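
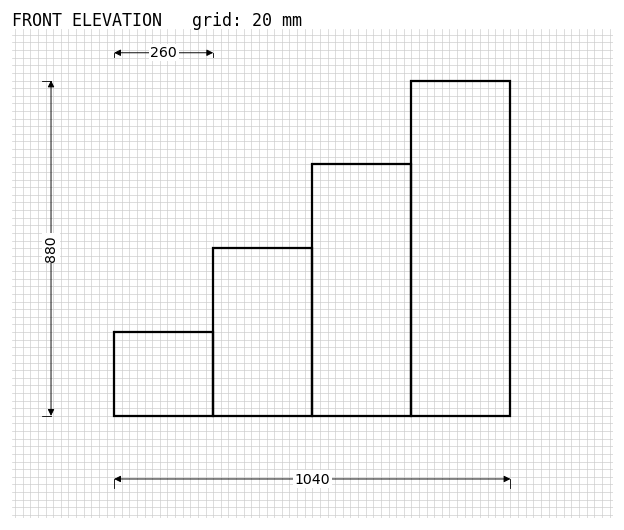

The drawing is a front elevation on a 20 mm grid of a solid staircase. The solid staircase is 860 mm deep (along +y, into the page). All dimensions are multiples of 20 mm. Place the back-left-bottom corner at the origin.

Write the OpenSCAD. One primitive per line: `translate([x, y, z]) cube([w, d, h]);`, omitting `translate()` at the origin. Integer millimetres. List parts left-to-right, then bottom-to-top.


cube([260, 860, 220]);
translate([260, 0, 0]) cube([260, 860, 440]);
translate([520, 0, 0]) cube([260, 860, 660]);
translate([780, 0, 0]) cube([260, 860, 880]);


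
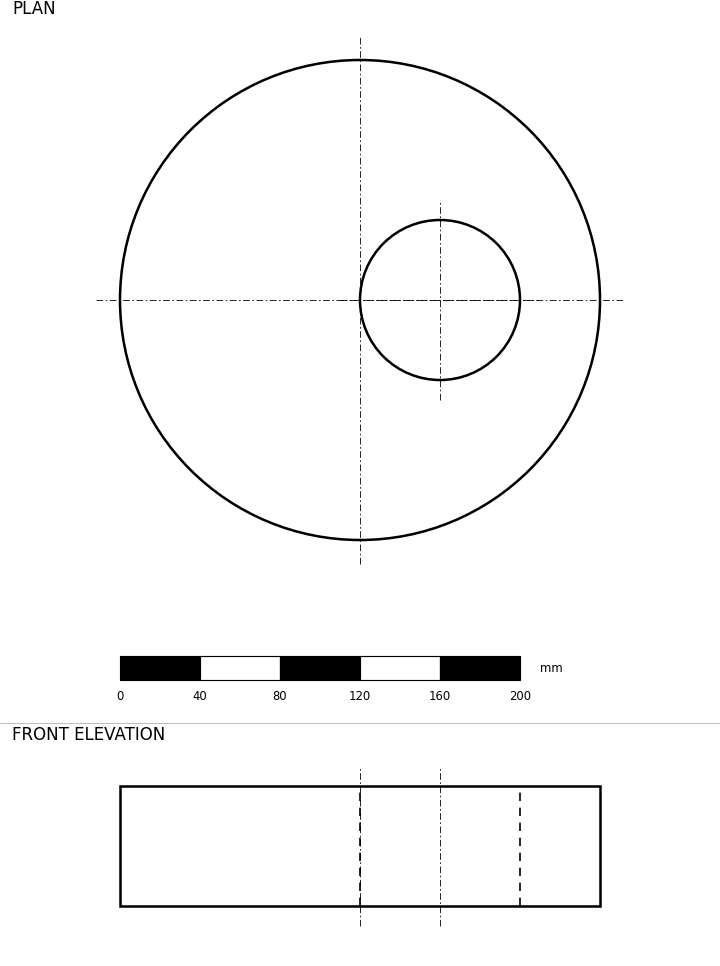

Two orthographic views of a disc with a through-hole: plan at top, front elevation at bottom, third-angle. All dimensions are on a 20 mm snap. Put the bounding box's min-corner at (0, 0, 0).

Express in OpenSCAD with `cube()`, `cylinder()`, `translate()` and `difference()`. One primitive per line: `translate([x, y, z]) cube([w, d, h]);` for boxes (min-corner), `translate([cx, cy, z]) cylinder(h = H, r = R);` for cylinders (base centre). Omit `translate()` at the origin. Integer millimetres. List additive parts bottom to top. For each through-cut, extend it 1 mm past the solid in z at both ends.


difference() {
  translate([120, 120, 0]) cylinder(h = 60, r = 120);
  translate([160, 120, -1]) cylinder(h = 62, r = 40);
}


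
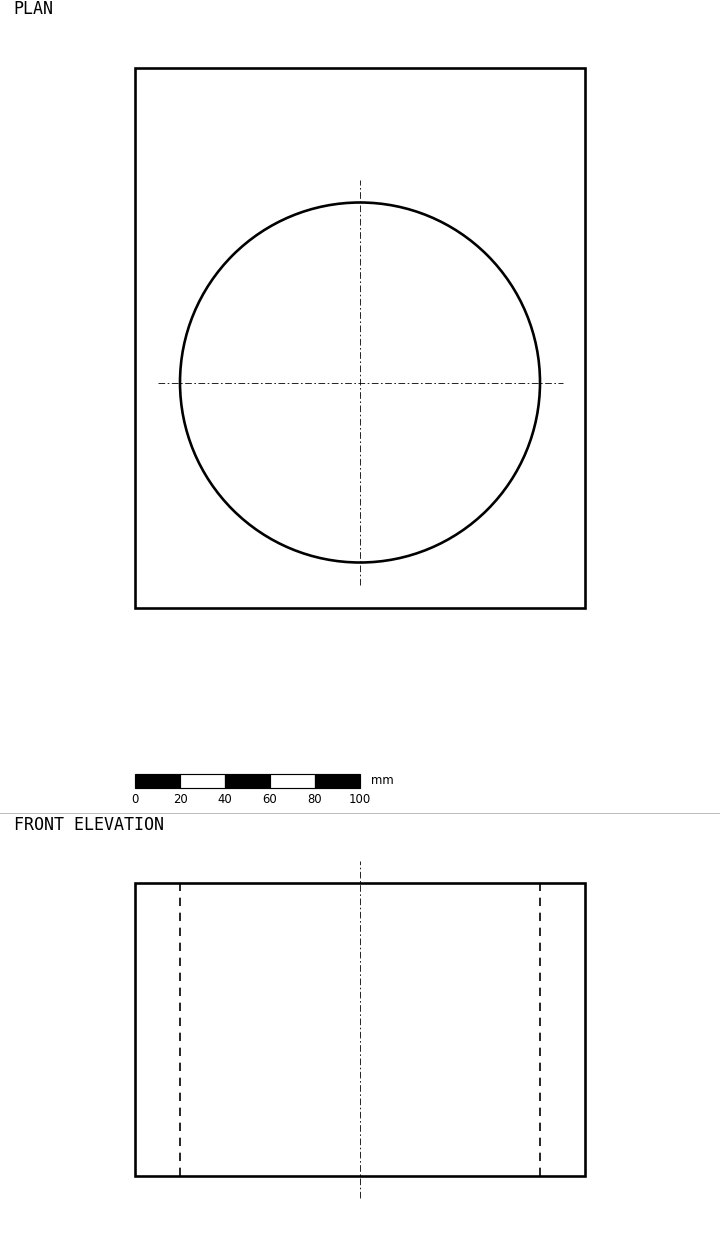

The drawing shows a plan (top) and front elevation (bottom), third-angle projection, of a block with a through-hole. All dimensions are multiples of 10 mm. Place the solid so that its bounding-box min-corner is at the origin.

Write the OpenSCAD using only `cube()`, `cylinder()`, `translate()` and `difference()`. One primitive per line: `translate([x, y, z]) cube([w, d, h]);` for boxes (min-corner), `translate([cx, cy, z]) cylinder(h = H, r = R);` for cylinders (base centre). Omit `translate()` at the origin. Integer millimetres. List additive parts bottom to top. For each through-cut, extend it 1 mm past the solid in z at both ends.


difference() {
  cube([200, 240, 130]);
  translate([100, 100, -1]) cylinder(h = 132, r = 80);
}


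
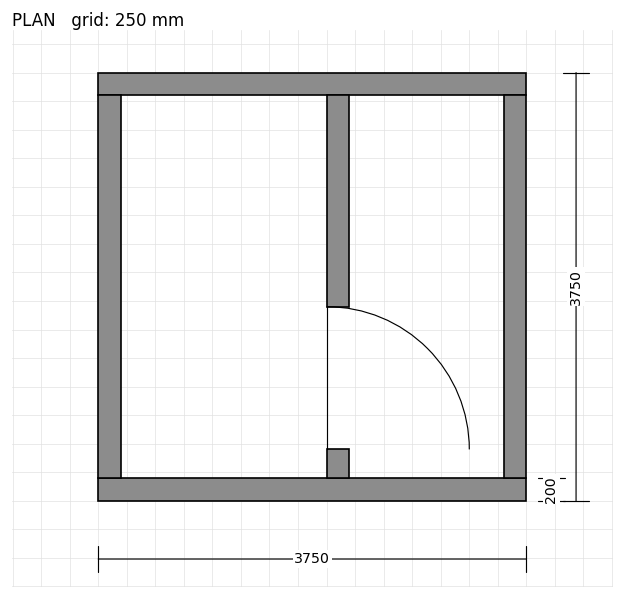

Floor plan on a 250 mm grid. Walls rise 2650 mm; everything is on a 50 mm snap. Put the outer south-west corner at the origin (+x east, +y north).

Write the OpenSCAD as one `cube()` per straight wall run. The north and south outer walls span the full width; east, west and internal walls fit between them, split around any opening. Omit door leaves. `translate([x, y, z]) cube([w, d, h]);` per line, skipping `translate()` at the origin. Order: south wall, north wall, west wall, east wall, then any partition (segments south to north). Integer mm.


cube([3750, 200, 2650]);
translate([0, 3550, 0]) cube([3750, 200, 2650]);
translate([0, 200, 0]) cube([200, 3350, 2650]);
translate([3550, 200, 0]) cube([200, 3350, 2650]);
translate([2000, 200, 0]) cube([200, 250, 2650]);
translate([2000, 1700, 0]) cube([200, 1850, 2650]);


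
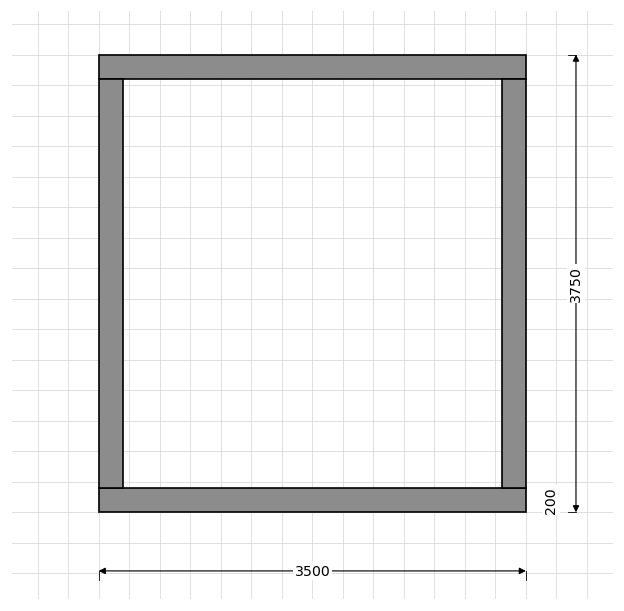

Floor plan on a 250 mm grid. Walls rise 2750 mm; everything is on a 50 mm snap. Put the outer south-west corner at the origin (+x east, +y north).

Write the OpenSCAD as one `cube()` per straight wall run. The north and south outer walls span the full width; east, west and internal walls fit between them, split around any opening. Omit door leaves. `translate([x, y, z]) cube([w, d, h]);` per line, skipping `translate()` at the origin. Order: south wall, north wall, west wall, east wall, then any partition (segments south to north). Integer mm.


cube([3500, 200, 2750]);
translate([0, 3550, 0]) cube([3500, 200, 2750]);
translate([0, 200, 0]) cube([200, 3350, 2750]);
translate([3300, 200, 0]) cube([200, 3350, 2750]);


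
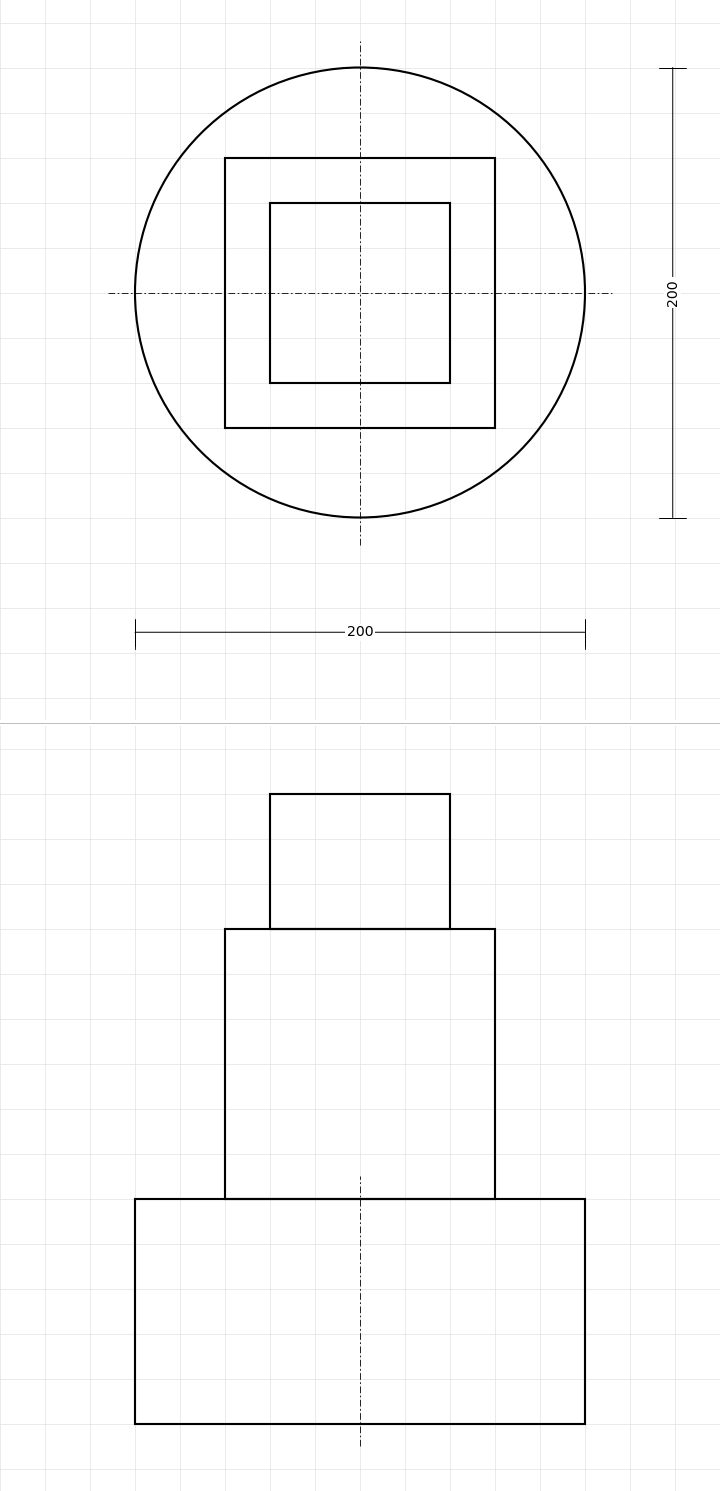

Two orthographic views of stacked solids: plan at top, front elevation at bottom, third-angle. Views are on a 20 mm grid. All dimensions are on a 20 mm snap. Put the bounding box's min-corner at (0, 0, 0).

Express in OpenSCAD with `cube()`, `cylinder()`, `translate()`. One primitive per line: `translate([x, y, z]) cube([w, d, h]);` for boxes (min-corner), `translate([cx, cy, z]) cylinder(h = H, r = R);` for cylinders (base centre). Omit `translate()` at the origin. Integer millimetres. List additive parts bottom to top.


translate([100, 100, 0]) cylinder(h = 100, r = 100);
translate([40, 40, 100]) cube([120, 120, 120]);
translate([60, 60, 220]) cube([80, 80, 60]);


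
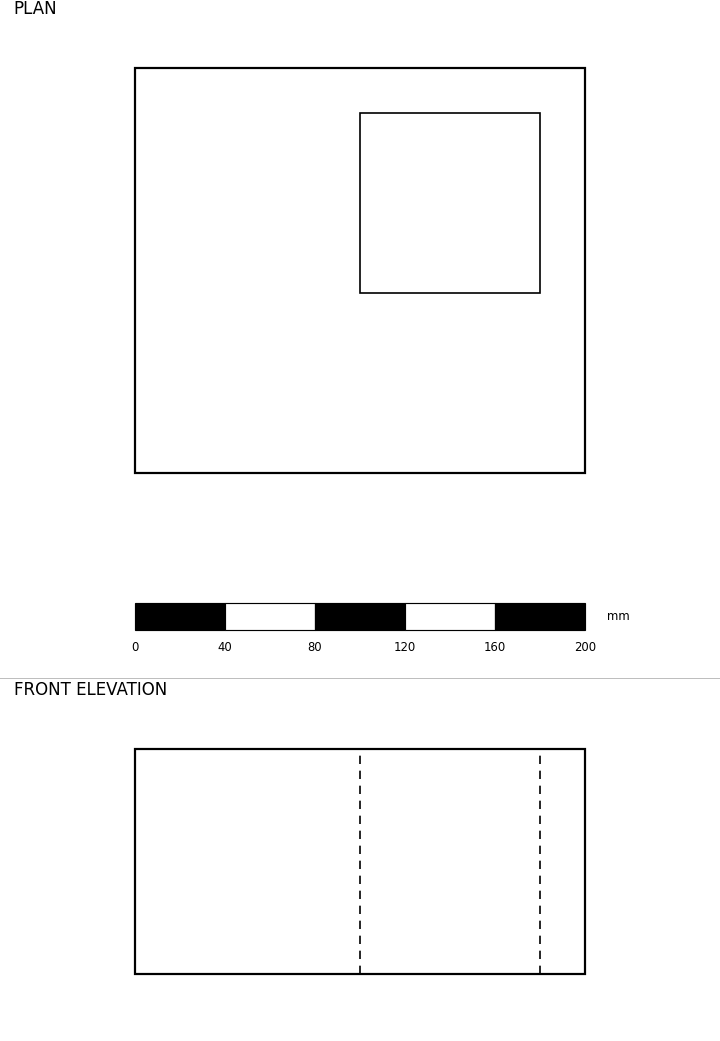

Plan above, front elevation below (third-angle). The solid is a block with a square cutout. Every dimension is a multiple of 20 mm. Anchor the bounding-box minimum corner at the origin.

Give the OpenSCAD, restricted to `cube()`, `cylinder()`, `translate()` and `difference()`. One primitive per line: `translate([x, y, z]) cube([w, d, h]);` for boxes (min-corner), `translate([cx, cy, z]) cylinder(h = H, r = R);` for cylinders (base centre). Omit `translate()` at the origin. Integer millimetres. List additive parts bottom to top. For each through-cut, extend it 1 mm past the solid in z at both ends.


difference() {
  cube([200, 180, 100]);
  translate([100, 80, -1]) cube([80, 80, 102]);
}


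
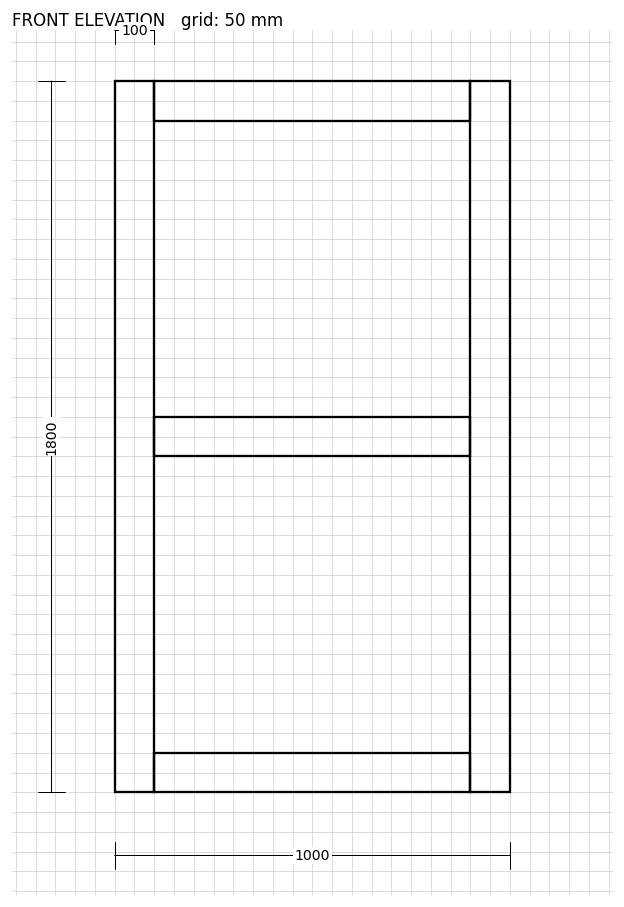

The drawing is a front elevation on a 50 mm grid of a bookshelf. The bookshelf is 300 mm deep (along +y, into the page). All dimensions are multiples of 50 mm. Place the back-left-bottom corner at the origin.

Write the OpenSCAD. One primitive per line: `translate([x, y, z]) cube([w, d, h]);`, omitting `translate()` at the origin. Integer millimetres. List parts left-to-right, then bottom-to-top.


cube([100, 300, 1800]);
translate([100, 0, 0]) cube([800, 300, 100]);
translate([100, 0, 850]) cube([800, 300, 100]);
translate([100, 0, 1700]) cube([800, 300, 100]);
translate([900, 0, 0]) cube([100, 300, 1800]);


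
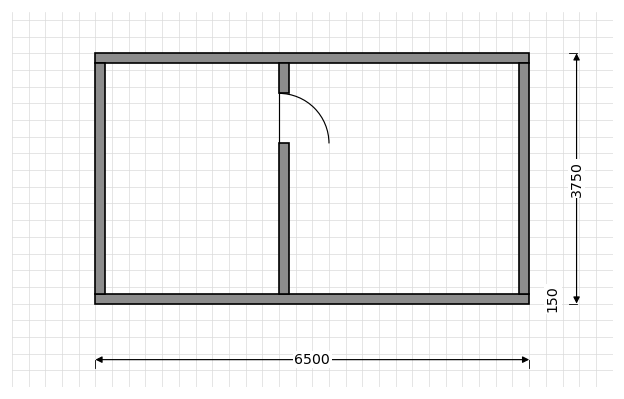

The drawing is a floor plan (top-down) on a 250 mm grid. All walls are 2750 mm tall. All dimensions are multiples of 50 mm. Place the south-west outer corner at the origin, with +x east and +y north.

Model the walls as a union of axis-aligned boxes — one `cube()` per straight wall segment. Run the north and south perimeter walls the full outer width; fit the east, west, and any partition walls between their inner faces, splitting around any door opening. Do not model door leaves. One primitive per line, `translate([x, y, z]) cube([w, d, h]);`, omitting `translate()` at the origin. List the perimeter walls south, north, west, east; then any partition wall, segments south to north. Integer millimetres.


cube([6500, 150, 2750]);
translate([0, 3600, 0]) cube([6500, 150, 2750]);
translate([0, 150, 0]) cube([150, 3450, 2750]);
translate([6350, 150, 0]) cube([150, 3450, 2750]);
translate([2750, 150, 0]) cube([150, 2250, 2750]);
translate([2750, 3150, 0]) cube([150, 450, 2750]);


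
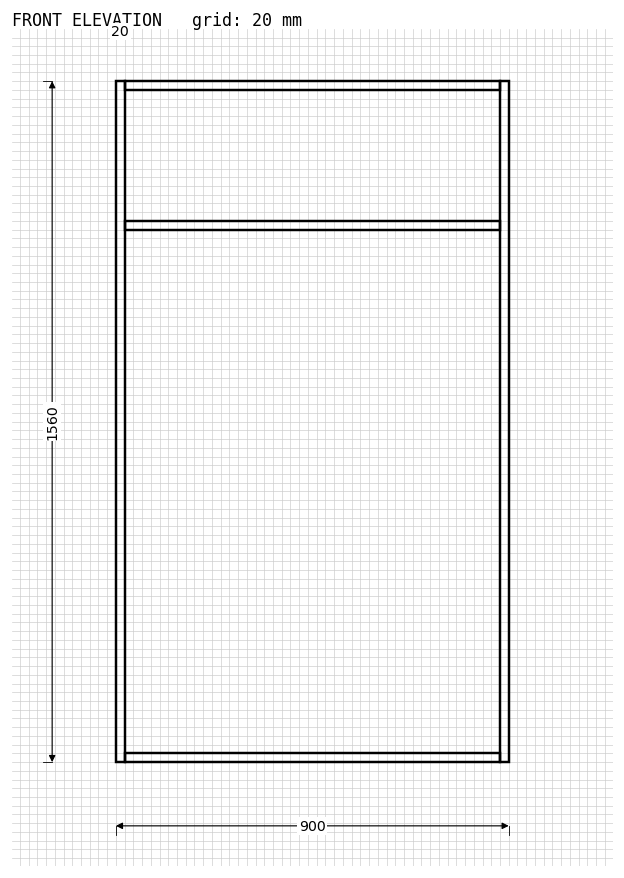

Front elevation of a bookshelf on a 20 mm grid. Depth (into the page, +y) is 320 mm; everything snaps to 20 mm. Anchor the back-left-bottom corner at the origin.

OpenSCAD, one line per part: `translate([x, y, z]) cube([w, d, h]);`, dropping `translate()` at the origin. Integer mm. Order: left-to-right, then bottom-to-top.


cube([20, 320, 1560]);
translate([20, 0, 0]) cube([860, 320, 20]);
translate([20, 0, 1220]) cube([860, 320, 20]);
translate([20, 0, 1540]) cube([860, 320, 20]);
translate([880, 0, 0]) cube([20, 320, 1560]);


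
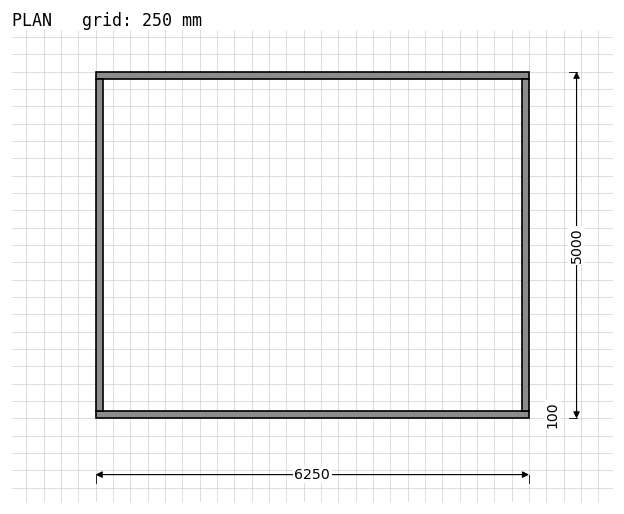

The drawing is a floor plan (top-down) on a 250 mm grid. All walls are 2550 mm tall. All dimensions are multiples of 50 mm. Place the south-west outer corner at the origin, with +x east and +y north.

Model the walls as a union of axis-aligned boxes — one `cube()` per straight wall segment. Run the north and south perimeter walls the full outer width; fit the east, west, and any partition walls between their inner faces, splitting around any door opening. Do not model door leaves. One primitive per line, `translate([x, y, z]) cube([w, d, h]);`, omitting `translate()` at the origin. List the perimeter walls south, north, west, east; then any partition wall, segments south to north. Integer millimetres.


cube([6250, 100, 2550]);
translate([0, 4900, 0]) cube([6250, 100, 2550]);
translate([0, 100, 0]) cube([100, 4800, 2550]);
translate([6150, 100, 0]) cube([100, 4800, 2550]);


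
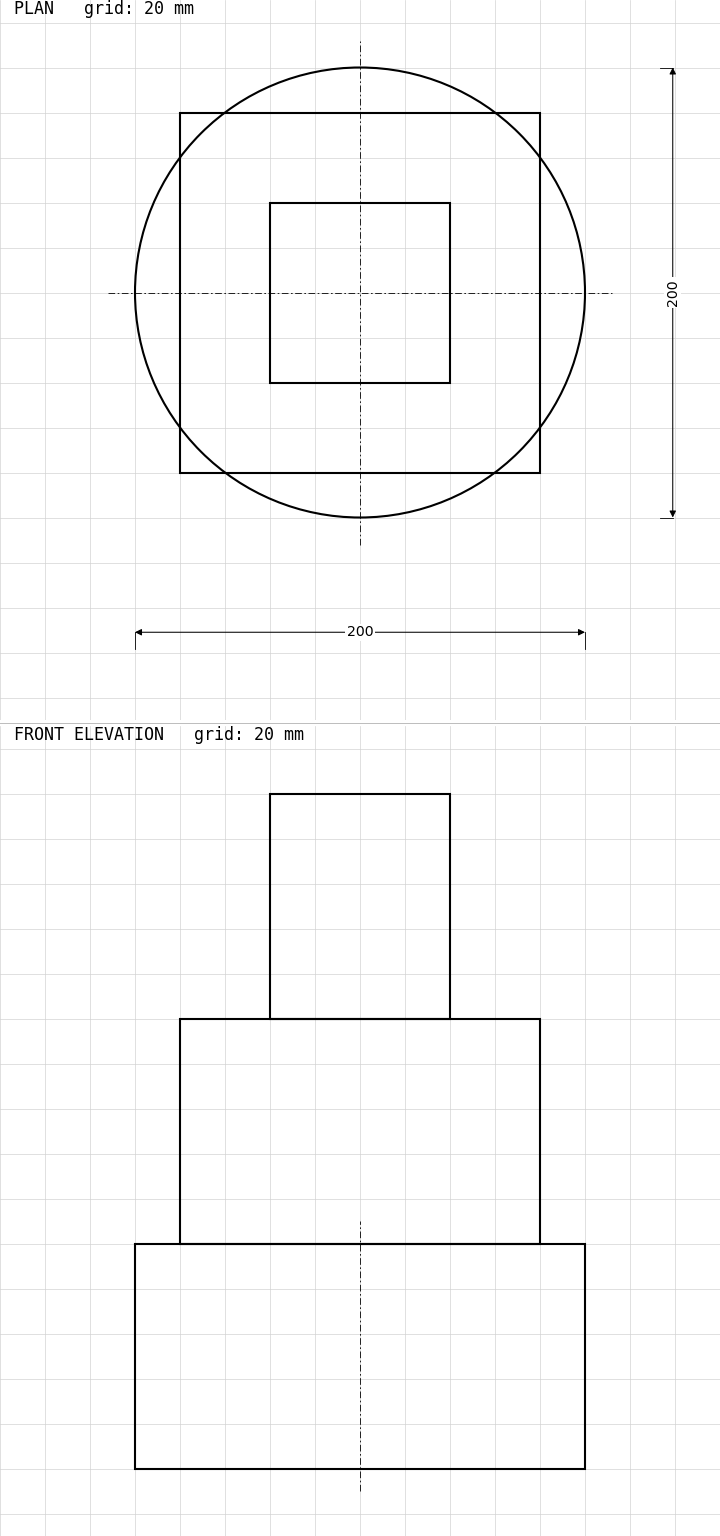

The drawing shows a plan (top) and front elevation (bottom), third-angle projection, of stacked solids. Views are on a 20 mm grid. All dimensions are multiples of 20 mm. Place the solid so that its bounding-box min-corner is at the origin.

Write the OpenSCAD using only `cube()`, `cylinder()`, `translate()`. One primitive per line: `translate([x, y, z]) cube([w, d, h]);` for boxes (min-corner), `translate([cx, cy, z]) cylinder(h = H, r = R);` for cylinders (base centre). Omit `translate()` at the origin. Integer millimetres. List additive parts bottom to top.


translate([100, 100, 0]) cylinder(h = 100, r = 100);
translate([20, 20, 100]) cube([160, 160, 100]);
translate([60, 60, 200]) cube([80, 80, 100]);


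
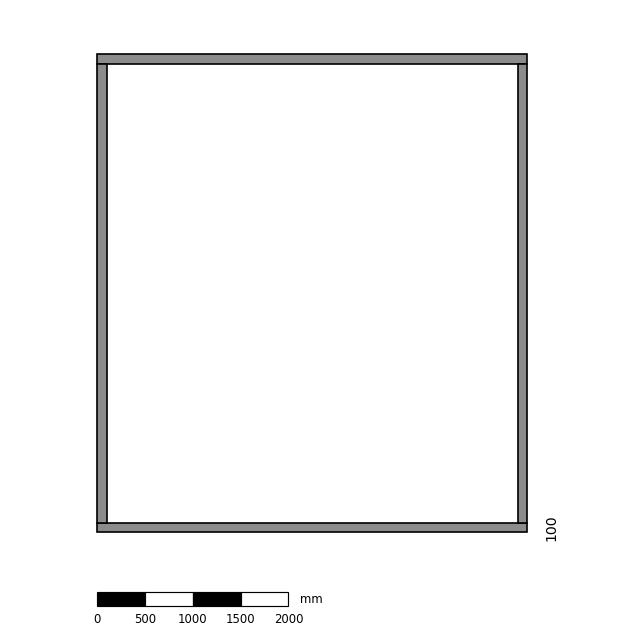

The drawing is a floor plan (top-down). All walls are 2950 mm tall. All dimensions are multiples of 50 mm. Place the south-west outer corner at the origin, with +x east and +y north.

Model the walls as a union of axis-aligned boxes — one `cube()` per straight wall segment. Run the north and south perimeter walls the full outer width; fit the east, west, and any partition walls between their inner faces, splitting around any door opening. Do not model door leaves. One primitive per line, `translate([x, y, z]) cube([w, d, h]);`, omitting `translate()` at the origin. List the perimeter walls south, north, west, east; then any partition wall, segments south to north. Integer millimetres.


cube([4500, 100, 2950]);
translate([0, 4900, 0]) cube([4500, 100, 2950]);
translate([0, 100, 0]) cube([100, 4800, 2950]);
translate([4400, 100, 0]) cube([100, 4800, 2950]);


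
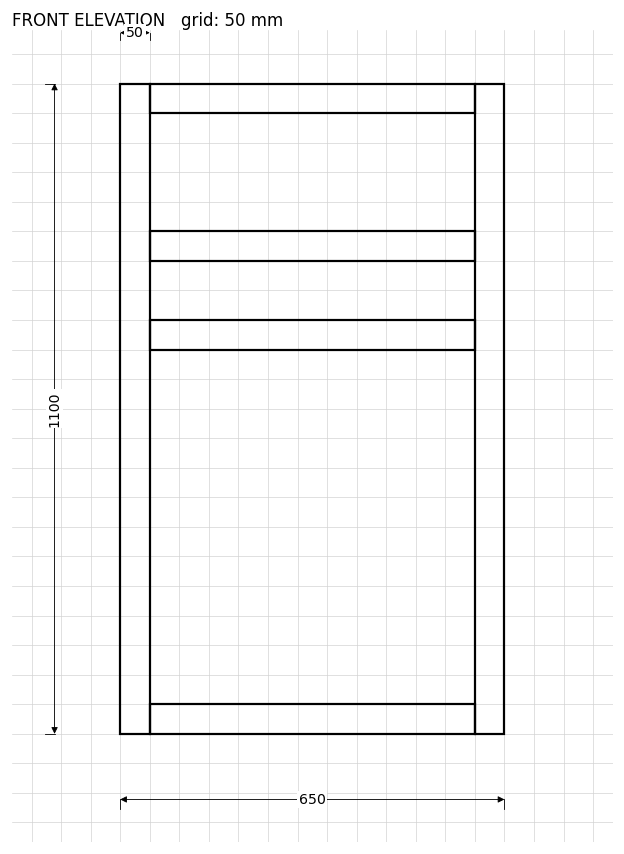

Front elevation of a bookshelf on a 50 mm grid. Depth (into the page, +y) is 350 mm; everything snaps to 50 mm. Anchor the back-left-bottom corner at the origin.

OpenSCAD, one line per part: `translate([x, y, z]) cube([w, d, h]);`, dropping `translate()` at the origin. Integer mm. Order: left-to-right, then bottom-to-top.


cube([50, 350, 1100]);
translate([50, 0, 0]) cube([550, 350, 50]);
translate([50, 0, 650]) cube([550, 350, 50]);
translate([50, 0, 800]) cube([550, 350, 50]);
translate([50, 0, 1050]) cube([550, 350, 50]);
translate([600, 0, 0]) cube([50, 350, 1100]);


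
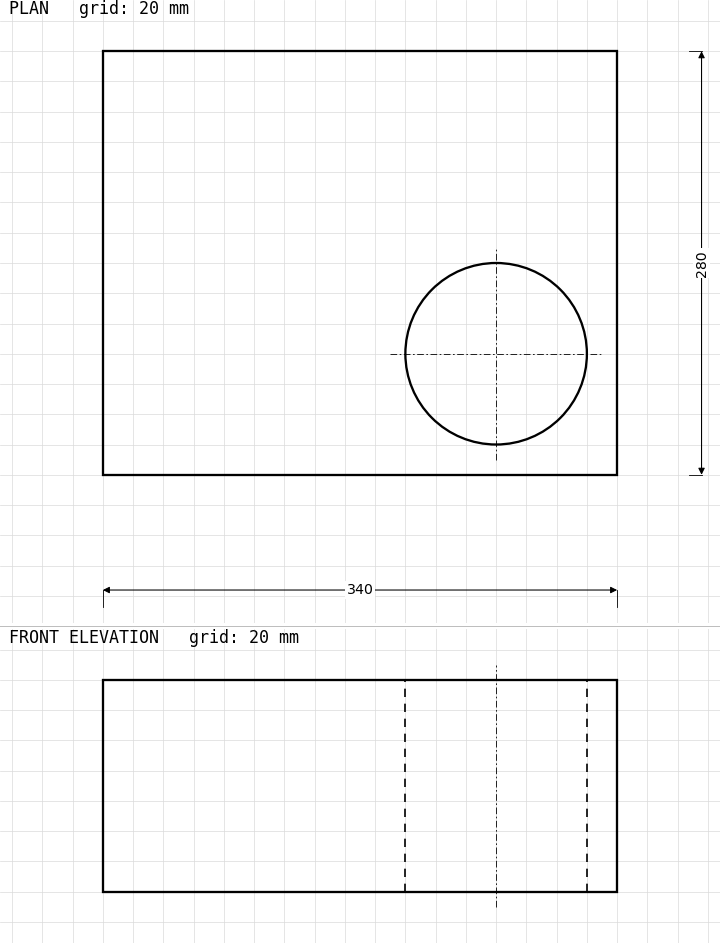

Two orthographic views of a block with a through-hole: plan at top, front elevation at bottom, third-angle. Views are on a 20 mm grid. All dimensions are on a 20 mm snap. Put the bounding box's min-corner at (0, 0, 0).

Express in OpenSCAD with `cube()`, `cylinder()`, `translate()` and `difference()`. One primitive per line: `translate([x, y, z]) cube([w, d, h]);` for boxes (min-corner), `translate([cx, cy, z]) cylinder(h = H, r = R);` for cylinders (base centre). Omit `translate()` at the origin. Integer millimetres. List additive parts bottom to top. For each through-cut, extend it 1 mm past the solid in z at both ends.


difference() {
  cube([340, 280, 140]);
  translate([260, 80, -1]) cylinder(h = 142, r = 60);
}


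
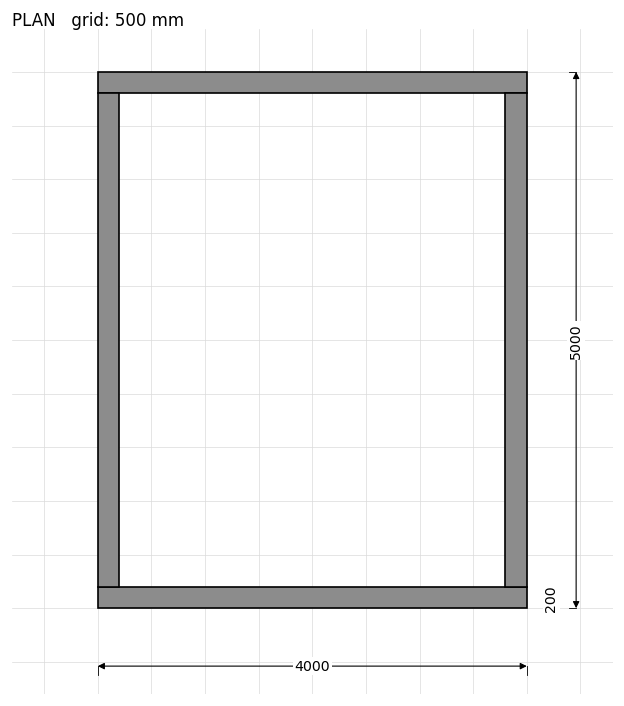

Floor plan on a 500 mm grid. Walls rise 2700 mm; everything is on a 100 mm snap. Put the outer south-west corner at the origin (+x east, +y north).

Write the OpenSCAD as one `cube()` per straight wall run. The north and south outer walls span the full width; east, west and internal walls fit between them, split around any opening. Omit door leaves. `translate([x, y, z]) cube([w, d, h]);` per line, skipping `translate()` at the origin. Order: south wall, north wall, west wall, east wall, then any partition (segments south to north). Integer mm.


cube([4000, 200, 2700]);
translate([0, 4800, 0]) cube([4000, 200, 2700]);
translate([0, 200, 0]) cube([200, 4600, 2700]);
translate([3800, 200, 0]) cube([200, 4600, 2700]);


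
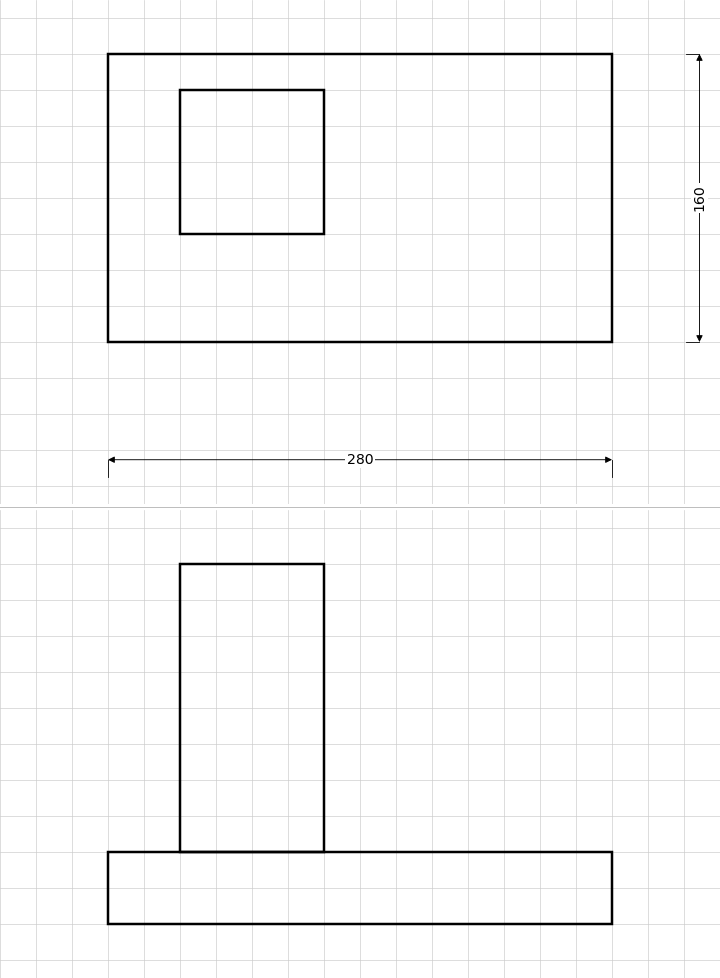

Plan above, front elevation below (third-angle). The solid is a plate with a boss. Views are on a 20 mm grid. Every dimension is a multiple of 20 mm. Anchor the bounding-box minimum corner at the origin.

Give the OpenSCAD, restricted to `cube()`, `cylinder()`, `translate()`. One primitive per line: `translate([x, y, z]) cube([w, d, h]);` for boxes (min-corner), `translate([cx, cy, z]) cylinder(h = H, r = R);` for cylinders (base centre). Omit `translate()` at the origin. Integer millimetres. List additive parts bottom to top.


cube([280, 160, 40]);
translate([40, 60, 40]) cube([80, 80, 160]);


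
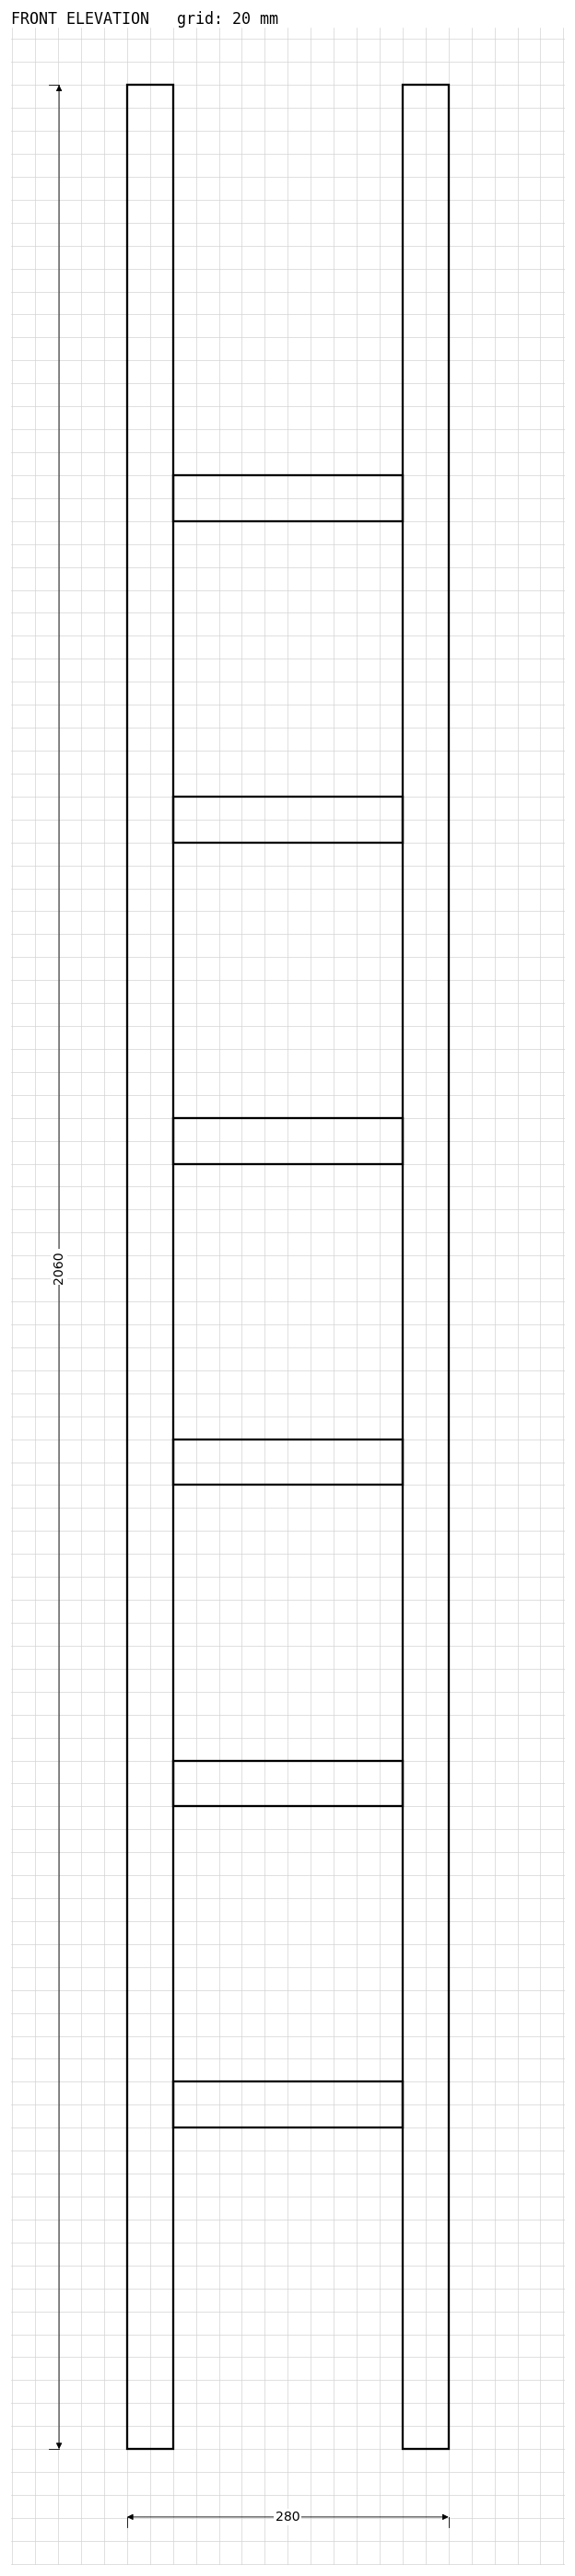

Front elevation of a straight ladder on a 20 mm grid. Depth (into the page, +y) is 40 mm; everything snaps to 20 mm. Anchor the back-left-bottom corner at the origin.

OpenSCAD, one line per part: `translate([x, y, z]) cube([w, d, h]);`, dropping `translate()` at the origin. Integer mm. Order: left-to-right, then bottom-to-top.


cube([40, 40, 2060]);
translate([40, 0, 280]) cube([200, 40, 40]);
translate([40, 0, 560]) cube([200, 40, 40]);
translate([40, 0, 840]) cube([200, 40, 40]);
translate([40, 0, 1120]) cube([200, 40, 40]);
translate([40, 0, 1400]) cube([200, 40, 40]);
translate([40, 0, 1680]) cube([200, 40, 40]);
translate([240, 0, 0]) cube([40, 40, 2060]);


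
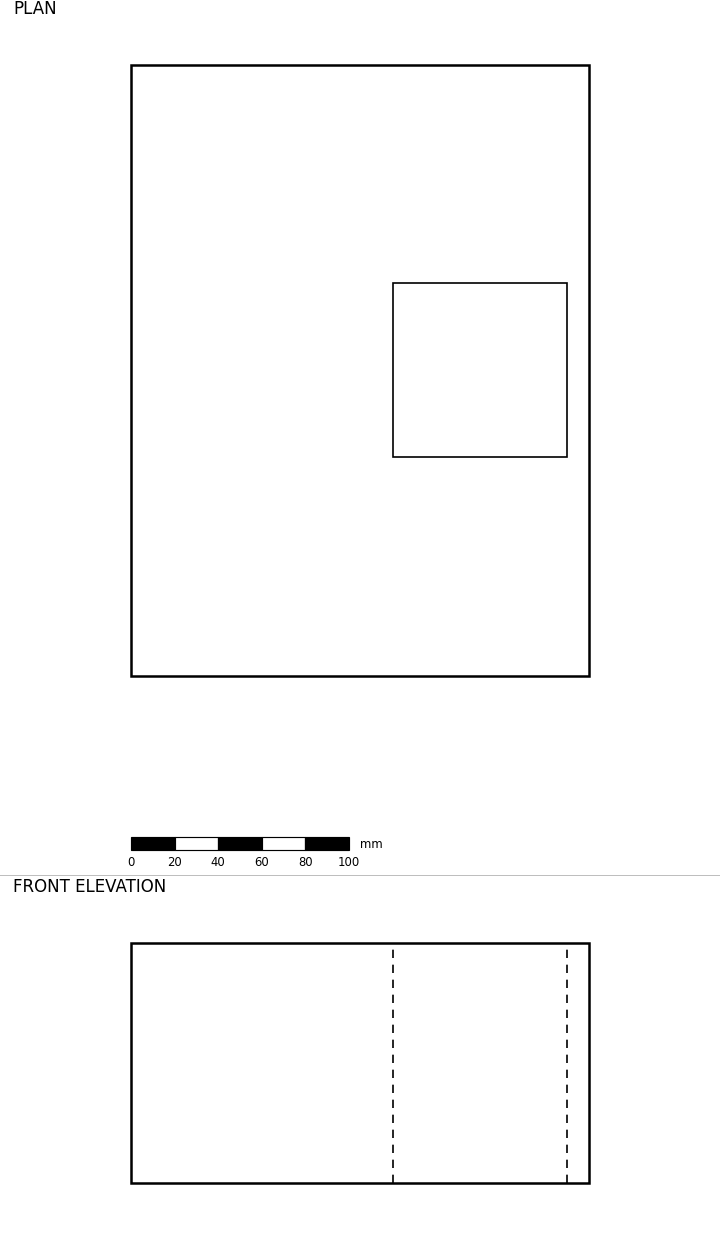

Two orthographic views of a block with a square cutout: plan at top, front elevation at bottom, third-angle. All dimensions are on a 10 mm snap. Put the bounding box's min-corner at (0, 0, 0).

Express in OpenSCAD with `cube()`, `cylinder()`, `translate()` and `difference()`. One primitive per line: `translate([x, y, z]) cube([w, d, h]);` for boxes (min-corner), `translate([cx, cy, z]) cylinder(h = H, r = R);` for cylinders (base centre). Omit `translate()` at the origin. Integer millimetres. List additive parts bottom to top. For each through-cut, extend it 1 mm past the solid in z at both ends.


difference() {
  cube([210, 280, 110]);
  translate([120, 100, -1]) cube([80, 80, 112]);
}


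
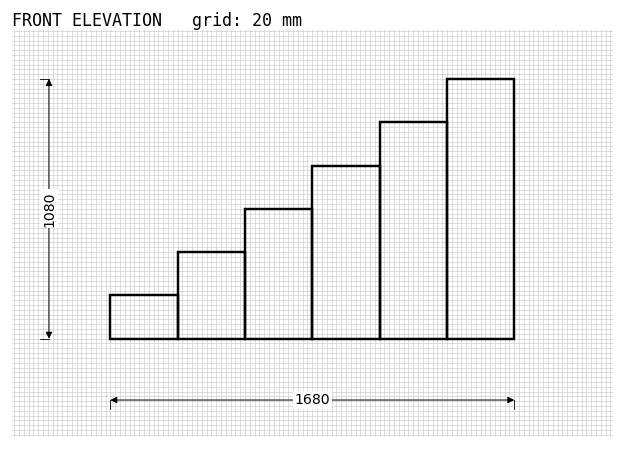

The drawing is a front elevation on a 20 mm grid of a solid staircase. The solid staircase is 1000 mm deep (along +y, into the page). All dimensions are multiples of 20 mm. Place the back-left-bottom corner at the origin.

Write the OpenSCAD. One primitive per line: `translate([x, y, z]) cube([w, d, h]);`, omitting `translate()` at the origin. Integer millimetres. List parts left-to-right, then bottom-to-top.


cube([280, 1000, 180]);
translate([280, 0, 0]) cube([280, 1000, 360]);
translate([560, 0, 0]) cube([280, 1000, 540]);
translate([840, 0, 0]) cube([280, 1000, 720]);
translate([1120, 0, 0]) cube([280, 1000, 900]);
translate([1400, 0, 0]) cube([280, 1000, 1080]);


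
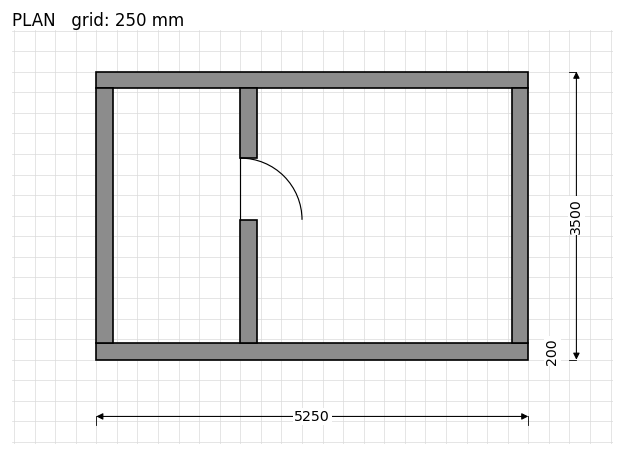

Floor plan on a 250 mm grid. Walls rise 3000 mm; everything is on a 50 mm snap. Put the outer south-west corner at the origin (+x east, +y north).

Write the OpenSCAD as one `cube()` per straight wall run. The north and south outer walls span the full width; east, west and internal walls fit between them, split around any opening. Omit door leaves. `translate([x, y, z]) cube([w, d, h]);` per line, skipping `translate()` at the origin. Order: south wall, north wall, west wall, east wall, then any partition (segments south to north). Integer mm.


cube([5250, 200, 3000]);
translate([0, 3300, 0]) cube([5250, 200, 3000]);
translate([0, 200, 0]) cube([200, 3100, 3000]);
translate([5050, 200, 0]) cube([200, 3100, 3000]);
translate([1750, 200, 0]) cube([200, 1500, 3000]);
translate([1750, 2450, 0]) cube([200, 850, 3000]);


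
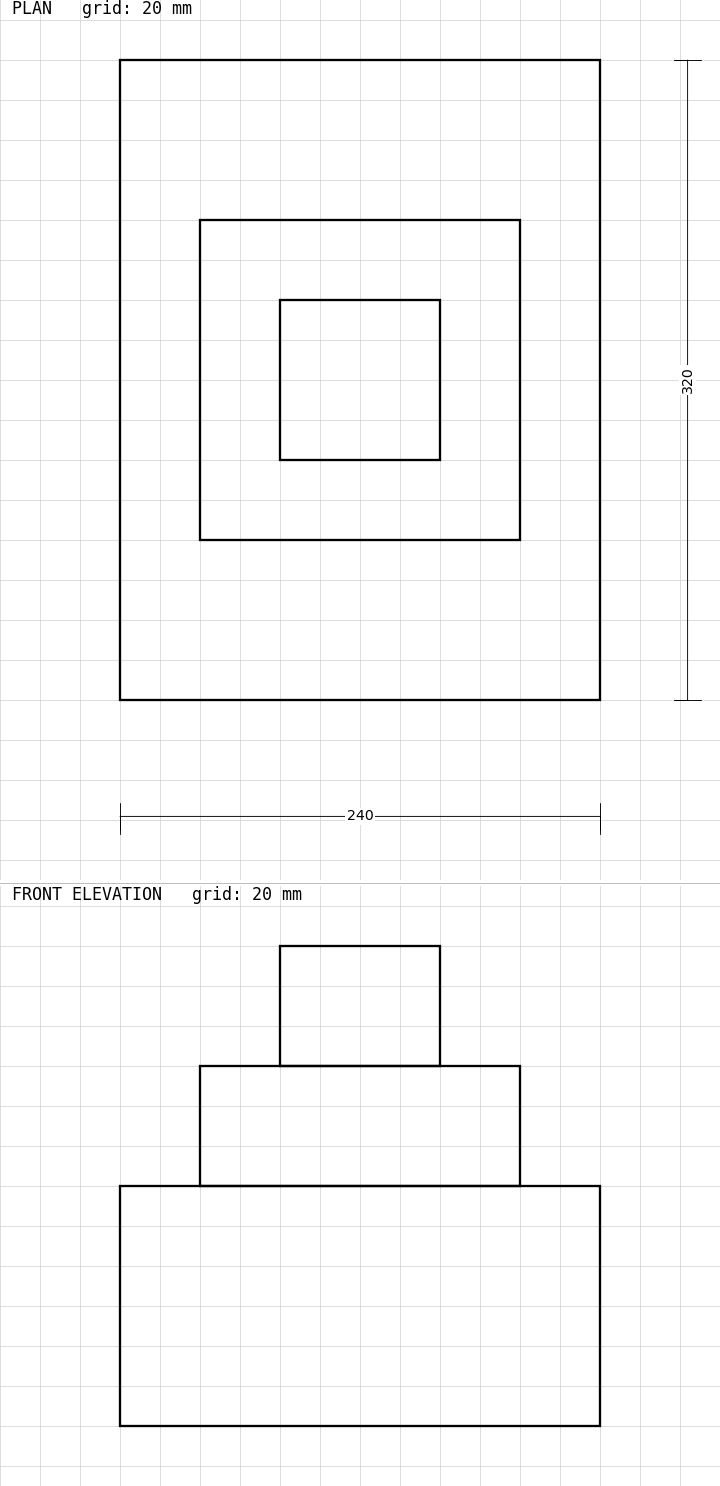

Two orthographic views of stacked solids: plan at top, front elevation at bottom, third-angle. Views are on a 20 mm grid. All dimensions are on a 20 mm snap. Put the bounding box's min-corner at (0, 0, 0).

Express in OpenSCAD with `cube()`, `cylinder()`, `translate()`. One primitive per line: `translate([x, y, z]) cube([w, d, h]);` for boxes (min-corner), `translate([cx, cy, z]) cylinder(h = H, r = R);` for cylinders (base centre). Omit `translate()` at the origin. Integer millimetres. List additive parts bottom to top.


cube([240, 320, 120]);
translate([40, 80, 120]) cube([160, 160, 60]);
translate([80, 120, 180]) cube([80, 80, 60]);


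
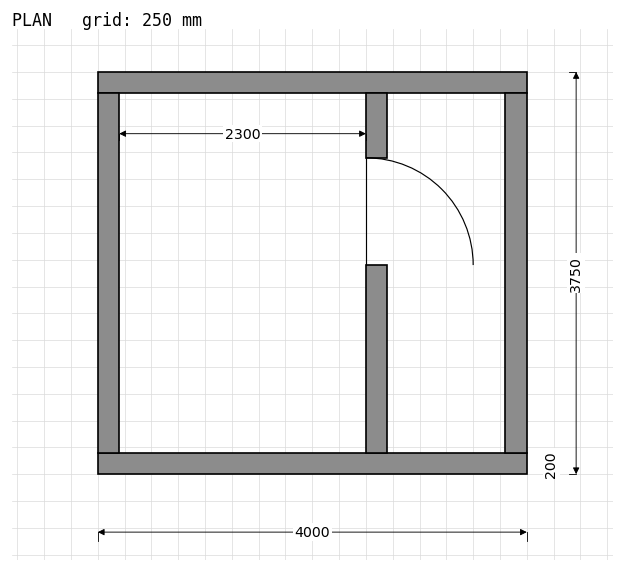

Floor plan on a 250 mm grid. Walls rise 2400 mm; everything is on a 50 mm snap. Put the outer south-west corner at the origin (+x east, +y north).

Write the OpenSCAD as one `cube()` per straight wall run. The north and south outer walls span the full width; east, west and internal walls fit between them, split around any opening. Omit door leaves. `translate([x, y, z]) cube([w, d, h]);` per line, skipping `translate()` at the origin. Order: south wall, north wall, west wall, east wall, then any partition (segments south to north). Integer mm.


cube([4000, 200, 2400]);
translate([0, 3550, 0]) cube([4000, 200, 2400]);
translate([0, 200, 0]) cube([200, 3350, 2400]);
translate([3800, 200, 0]) cube([200, 3350, 2400]);
translate([2500, 200, 0]) cube([200, 1750, 2400]);
translate([2500, 2950, 0]) cube([200, 600, 2400]);


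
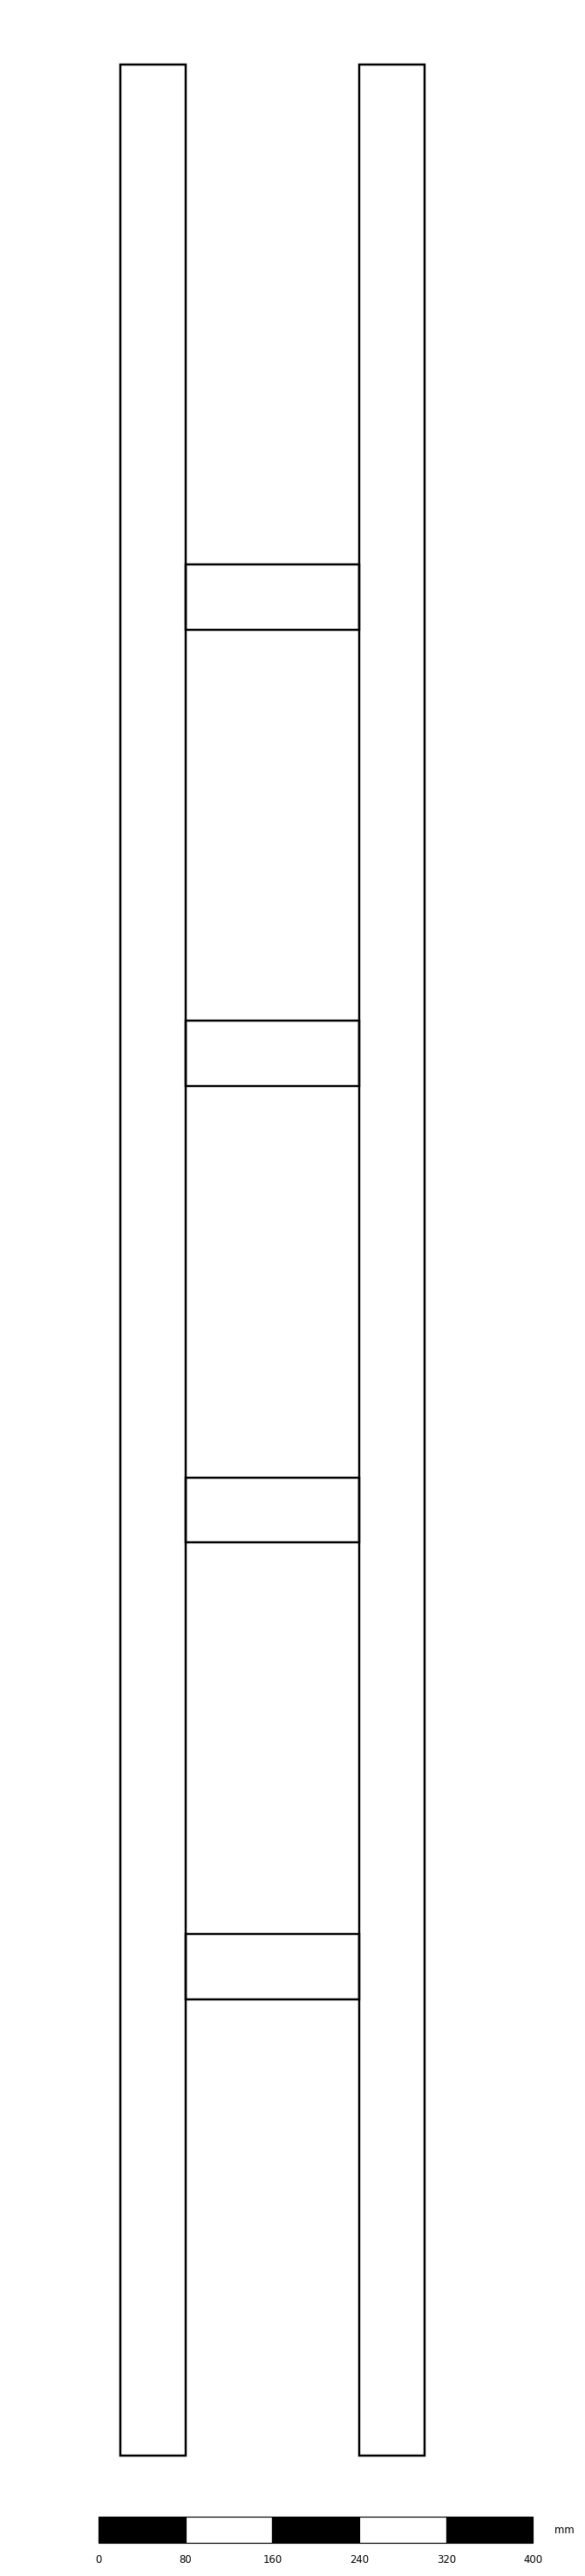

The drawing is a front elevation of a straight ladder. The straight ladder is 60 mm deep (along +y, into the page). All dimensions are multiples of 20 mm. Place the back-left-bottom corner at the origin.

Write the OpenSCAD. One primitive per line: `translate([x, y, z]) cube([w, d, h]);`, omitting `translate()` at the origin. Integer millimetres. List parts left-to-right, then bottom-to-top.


cube([60, 60, 2200]);
translate([60, 0, 420]) cube([160, 60, 60]);
translate([60, 0, 840]) cube([160, 60, 60]);
translate([60, 0, 1260]) cube([160, 60, 60]);
translate([60, 0, 1680]) cube([160, 60, 60]);
translate([220, 0, 0]) cube([60, 60, 2200]);


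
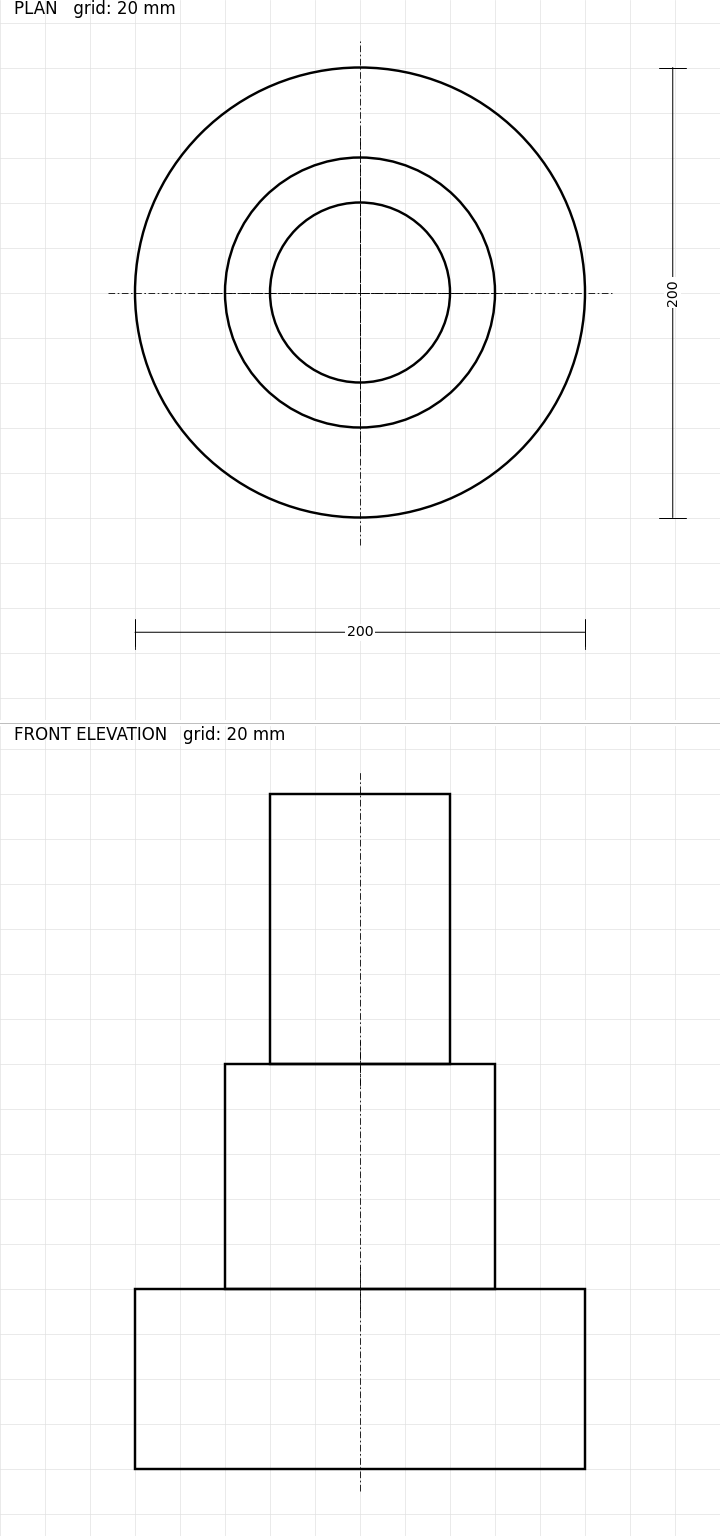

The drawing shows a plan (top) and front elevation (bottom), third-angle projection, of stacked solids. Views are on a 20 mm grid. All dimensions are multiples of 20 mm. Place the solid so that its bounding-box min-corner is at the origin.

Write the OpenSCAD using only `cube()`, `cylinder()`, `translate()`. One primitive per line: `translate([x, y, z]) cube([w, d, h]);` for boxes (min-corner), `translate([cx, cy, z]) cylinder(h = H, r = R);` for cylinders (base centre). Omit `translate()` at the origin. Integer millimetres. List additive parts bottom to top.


translate([100, 100, 0]) cylinder(h = 80, r = 100);
translate([100, 100, 80]) cylinder(h = 100, r = 60);
translate([100, 100, 180]) cylinder(h = 120, r = 40);


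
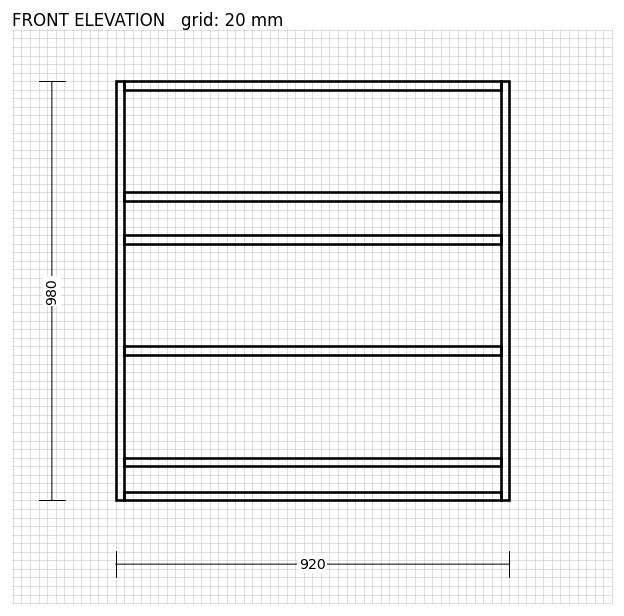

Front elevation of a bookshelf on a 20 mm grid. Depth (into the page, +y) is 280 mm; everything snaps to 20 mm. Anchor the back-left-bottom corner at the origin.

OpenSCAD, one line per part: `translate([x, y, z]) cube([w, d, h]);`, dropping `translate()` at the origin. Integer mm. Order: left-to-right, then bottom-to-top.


cube([20, 280, 980]);
translate([20, 0, 0]) cube([880, 280, 20]);
translate([20, 0, 80]) cube([880, 280, 20]);
translate([20, 0, 340]) cube([880, 280, 20]);
translate([20, 0, 600]) cube([880, 280, 20]);
translate([20, 0, 700]) cube([880, 280, 20]);
translate([20, 0, 960]) cube([880, 280, 20]);
translate([900, 0, 0]) cube([20, 280, 980]);


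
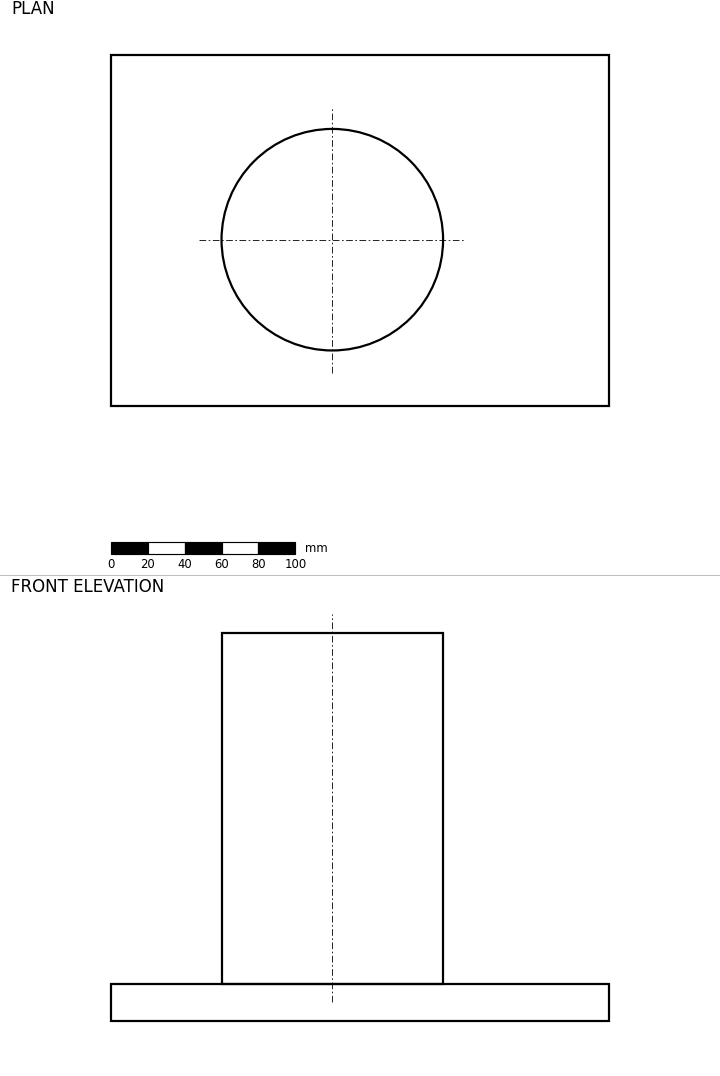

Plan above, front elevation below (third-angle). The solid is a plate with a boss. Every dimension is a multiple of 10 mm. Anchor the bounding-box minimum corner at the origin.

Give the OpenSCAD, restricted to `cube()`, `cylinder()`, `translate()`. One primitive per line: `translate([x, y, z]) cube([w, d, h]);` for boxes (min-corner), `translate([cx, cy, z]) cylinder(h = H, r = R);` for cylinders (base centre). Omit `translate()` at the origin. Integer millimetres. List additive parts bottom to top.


cube([270, 190, 20]);
translate([120, 90, 20]) cylinder(h = 190, r = 60);


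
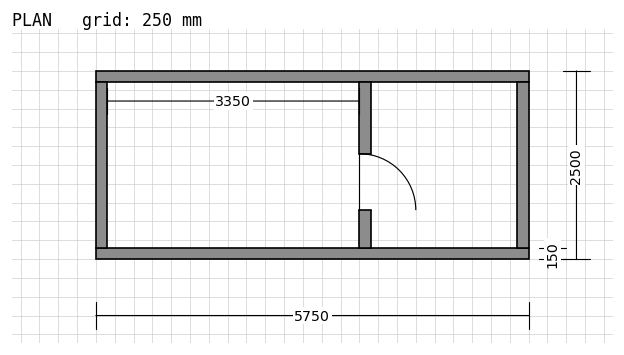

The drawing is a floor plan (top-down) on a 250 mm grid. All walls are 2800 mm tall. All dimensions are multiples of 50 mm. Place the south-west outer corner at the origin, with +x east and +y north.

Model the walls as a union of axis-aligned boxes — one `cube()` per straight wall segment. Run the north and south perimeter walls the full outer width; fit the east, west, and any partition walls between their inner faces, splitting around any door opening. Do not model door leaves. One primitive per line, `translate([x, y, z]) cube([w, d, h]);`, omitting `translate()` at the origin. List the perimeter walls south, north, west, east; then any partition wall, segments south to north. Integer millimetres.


cube([5750, 150, 2800]);
translate([0, 2350, 0]) cube([5750, 150, 2800]);
translate([0, 150, 0]) cube([150, 2200, 2800]);
translate([5600, 150, 0]) cube([150, 2200, 2800]);
translate([3500, 150, 0]) cube([150, 500, 2800]);
translate([3500, 1400, 0]) cube([150, 950, 2800]);


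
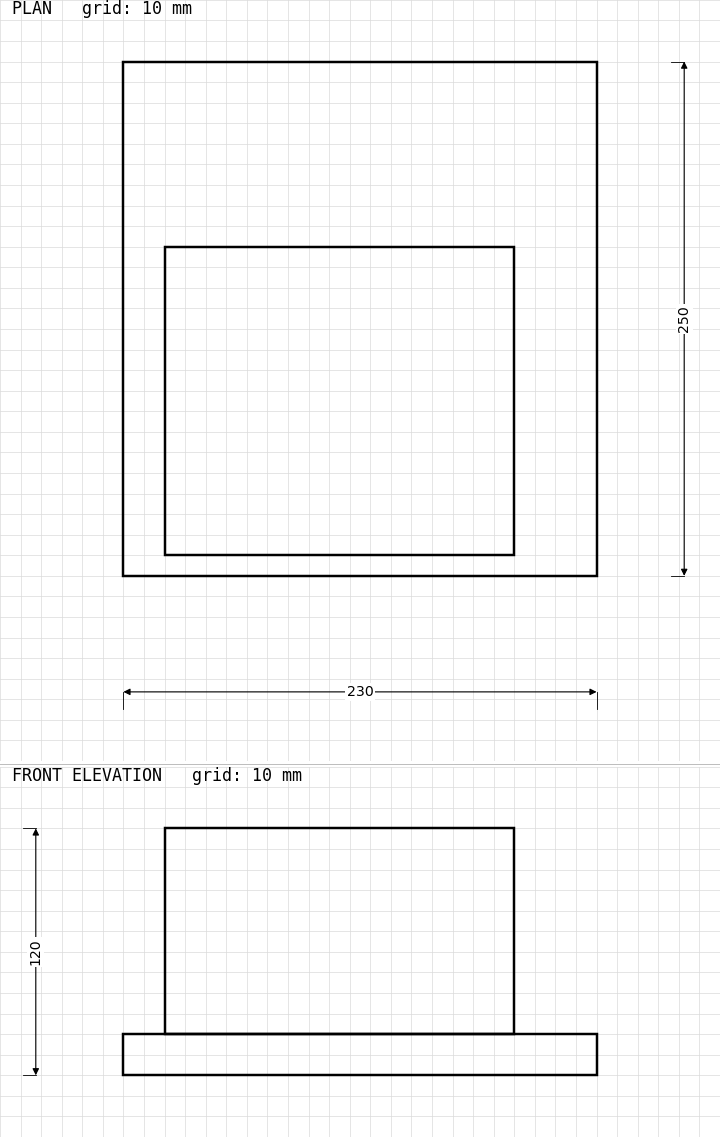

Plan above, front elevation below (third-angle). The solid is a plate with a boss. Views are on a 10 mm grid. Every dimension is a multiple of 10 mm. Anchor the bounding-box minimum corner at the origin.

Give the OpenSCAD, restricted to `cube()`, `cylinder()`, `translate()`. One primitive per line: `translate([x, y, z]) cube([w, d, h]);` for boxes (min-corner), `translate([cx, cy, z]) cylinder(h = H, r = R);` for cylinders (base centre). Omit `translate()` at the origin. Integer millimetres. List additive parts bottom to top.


cube([230, 250, 20]);
translate([20, 10, 20]) cube([170, 150, 100]);


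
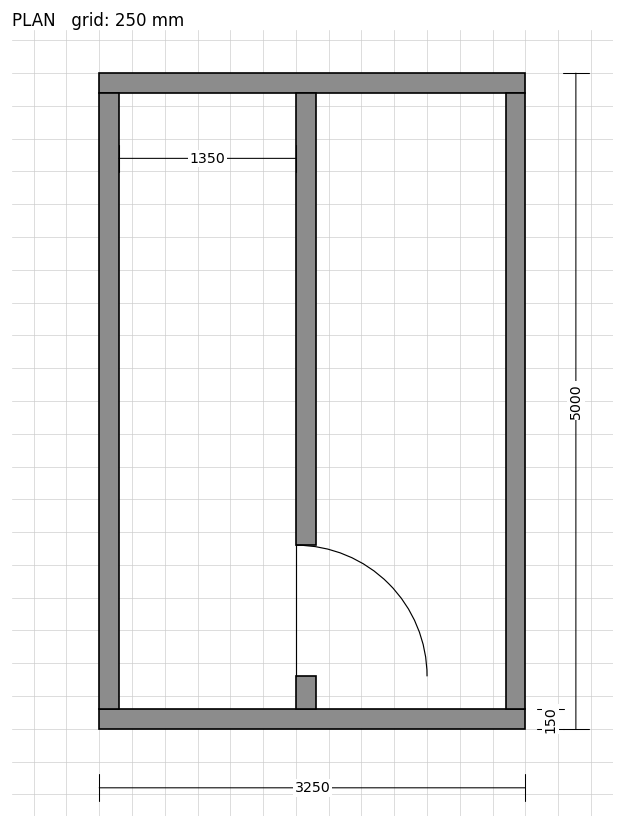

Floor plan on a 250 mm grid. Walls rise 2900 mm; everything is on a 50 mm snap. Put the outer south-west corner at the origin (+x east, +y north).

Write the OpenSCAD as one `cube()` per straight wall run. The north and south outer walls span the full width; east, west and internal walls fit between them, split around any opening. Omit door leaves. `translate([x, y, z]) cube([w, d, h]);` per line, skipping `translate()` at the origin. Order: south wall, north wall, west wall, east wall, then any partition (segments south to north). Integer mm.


cube([3250, 150, 2900]);
translate([0, 4850, 0]) cube([3250, 150, 2900]);
translate([0, 150, 0]) cube([150, 4700, 2900]);
translate([3100, 150, 0]) cube([150, 4700, 2900]);
translate([1500, 150, 0]) cube([150, 250, 2900]);
translate([1500, 1400, 0]) cube([150, 3450, 2900]);


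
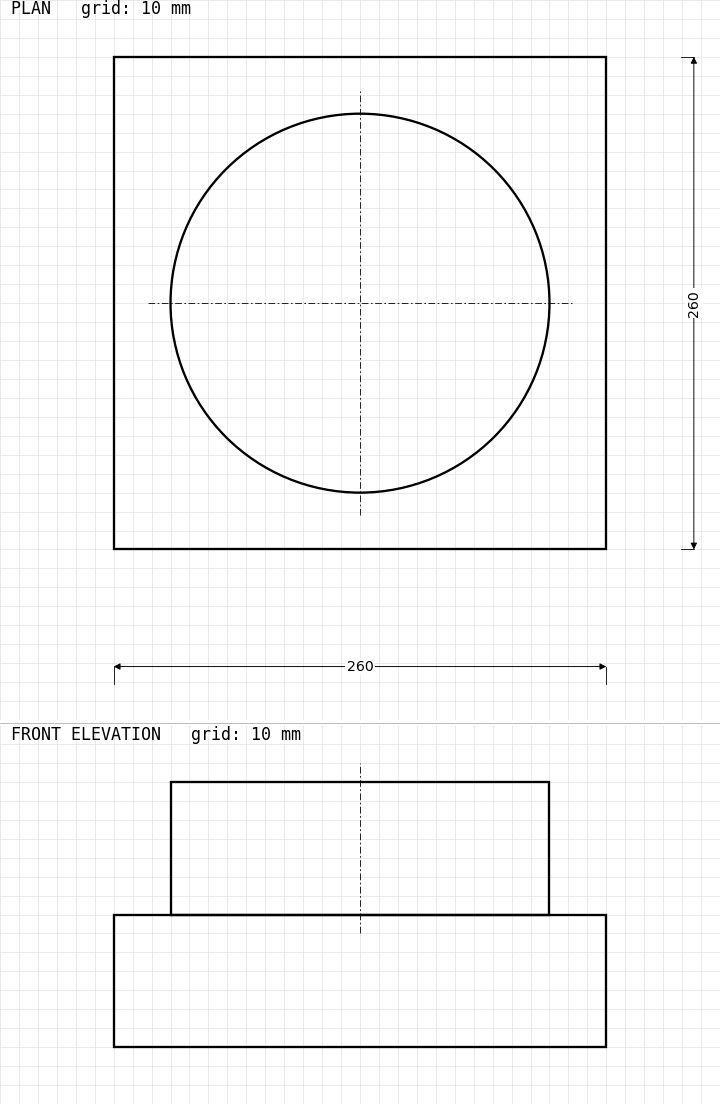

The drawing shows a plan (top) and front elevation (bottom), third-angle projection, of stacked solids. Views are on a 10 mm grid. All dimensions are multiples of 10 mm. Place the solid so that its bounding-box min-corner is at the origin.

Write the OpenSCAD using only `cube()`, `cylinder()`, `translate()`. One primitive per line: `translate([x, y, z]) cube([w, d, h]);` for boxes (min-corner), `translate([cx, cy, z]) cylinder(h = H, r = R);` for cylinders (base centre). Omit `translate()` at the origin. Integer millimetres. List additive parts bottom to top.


cube([260, 260, 70]);
translate([130, 130, 70]) cylinder(h = 70, r = 100);


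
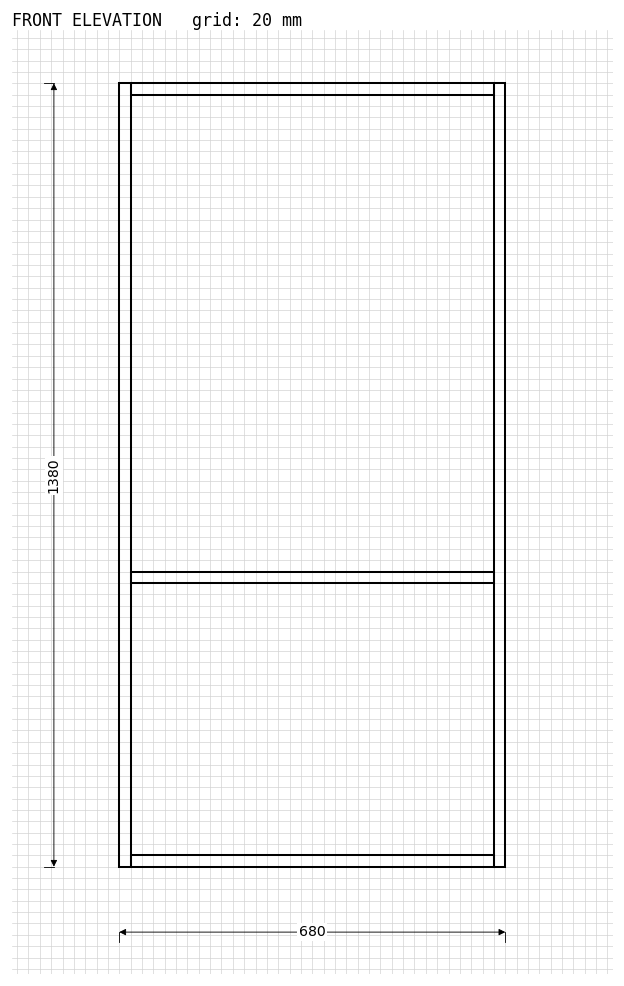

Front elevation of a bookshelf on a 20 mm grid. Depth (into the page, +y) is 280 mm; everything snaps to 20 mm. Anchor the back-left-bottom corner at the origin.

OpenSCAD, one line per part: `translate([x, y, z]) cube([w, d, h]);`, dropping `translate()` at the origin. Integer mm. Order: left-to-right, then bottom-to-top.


cube([20, 280, 1380]);
translate([20, 0, 0]) cube([640, 280, 20]);
translate([20, 0, 500]) cube([640, 280, 20]);
translate([20, 0, 1360]) cube([640, 280, 20]);
translate([660, 0, 0]) cube([20, 280, 1380]);


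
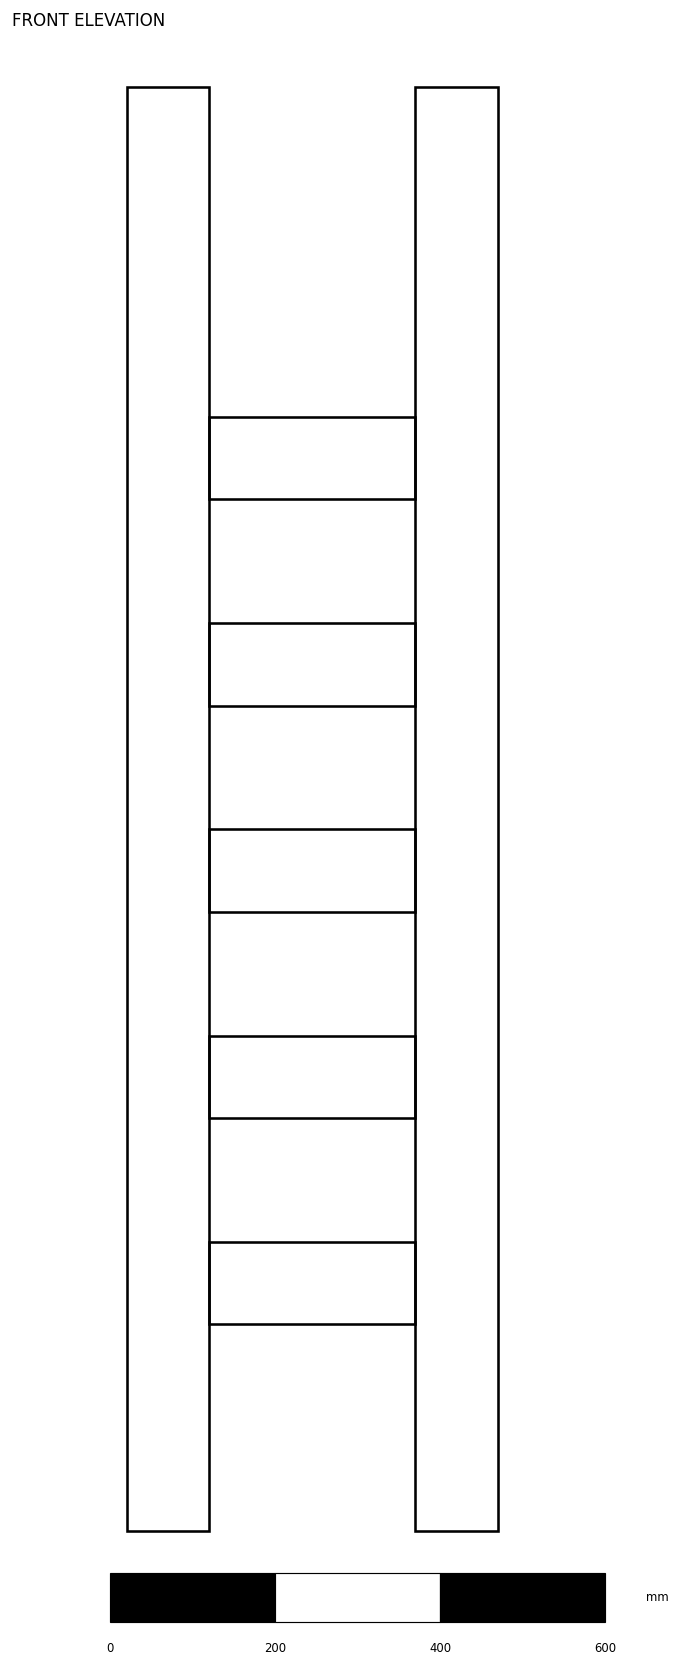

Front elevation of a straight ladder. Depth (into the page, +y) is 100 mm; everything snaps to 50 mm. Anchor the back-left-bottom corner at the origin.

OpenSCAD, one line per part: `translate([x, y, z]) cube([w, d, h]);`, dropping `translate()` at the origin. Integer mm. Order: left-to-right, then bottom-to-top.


cube([100, 100, 1750]);
translate([100, 0, 250]) cube([250, 100, 100]);
translate([100, 0, 500]) cube([250, 100, 100]);
translate([100, 0, 750]) cube([250, 100, 100]);
translate([100, 0, 1000]) cube([250, 100, 100]);
translate([100, 0, 1250]) cube([250, 100, 100]);
translate([350, 0, 0]) cube([100, 100, 1750]);


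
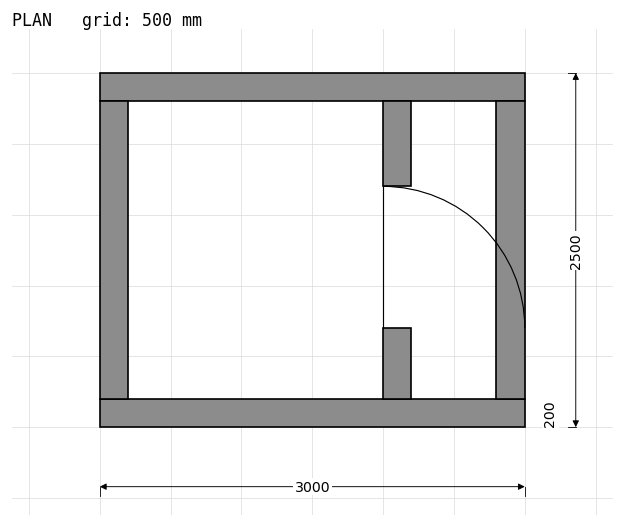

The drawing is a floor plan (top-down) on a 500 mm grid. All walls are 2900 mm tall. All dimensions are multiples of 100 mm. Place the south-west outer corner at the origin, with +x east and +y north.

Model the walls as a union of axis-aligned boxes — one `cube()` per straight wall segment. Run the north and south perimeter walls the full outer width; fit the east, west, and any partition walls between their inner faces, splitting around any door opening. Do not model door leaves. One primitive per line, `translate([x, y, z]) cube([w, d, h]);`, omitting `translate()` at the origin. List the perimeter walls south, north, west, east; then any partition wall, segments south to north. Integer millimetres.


cube([3000, 200, 2900]);
translate([0, 2300, 0]) cube([3000, 200, 2900]);
translate([0, 200, 0]) cube([200, 2100, 2900]);
translate([2800, 200, 0]) cube([200, 2100, 2900]);
translate([2000, 200, 0]) cube([200, 500, 2900]);
translate([2000, 1700, 0]) cube([200, 600, 2900]);
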